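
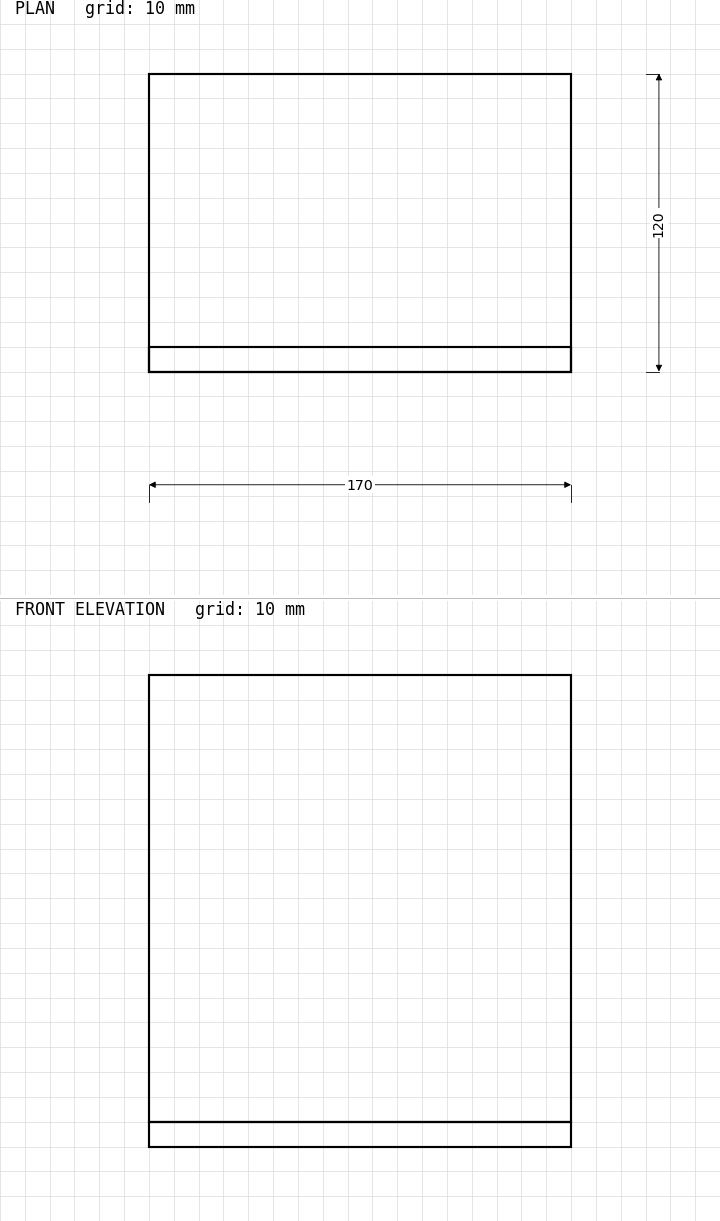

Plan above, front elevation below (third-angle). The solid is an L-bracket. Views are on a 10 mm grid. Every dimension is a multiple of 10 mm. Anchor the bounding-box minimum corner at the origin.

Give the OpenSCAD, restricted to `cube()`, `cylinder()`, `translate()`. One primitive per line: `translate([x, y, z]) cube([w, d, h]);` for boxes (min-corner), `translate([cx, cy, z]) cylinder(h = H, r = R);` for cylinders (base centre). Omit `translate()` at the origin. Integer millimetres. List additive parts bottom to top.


cube([170, 120, 10]);
translate([0, 0, 10]) cube([170, 10, 180]);


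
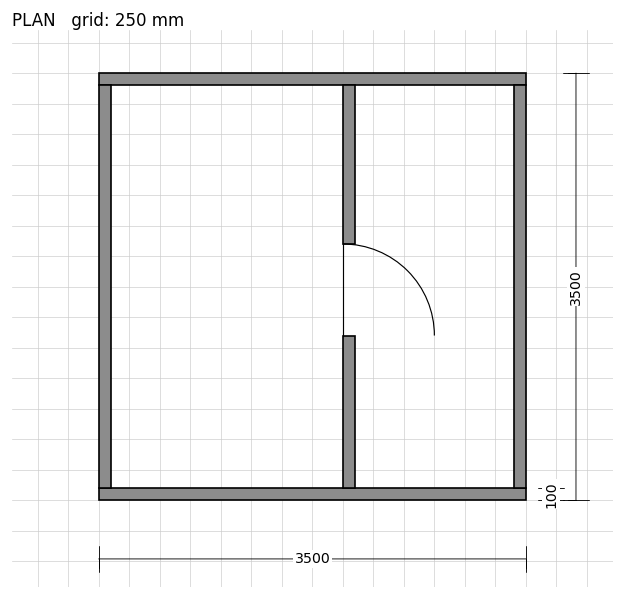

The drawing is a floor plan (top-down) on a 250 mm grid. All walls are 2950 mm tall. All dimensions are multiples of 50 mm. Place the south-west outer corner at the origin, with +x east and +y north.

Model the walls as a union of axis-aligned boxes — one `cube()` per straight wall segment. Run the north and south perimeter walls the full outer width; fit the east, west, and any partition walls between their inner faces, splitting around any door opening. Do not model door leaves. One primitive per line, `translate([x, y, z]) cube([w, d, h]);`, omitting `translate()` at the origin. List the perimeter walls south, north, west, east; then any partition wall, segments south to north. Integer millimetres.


cube([3500, 100, 2950]);
translate([0, 3400, 0]) cube([3500, 100, 2950]);
translate([0, 100, 0]) cube([100, 3300, 2950]);
translate([3400, 100, 0]) cube([100, 3300, 2950]);
translate([2000, 100, 0]) cube([100, 1250, 2950]);
translate([2000, 2100, 0]) cube([100, 1300, 2950]);


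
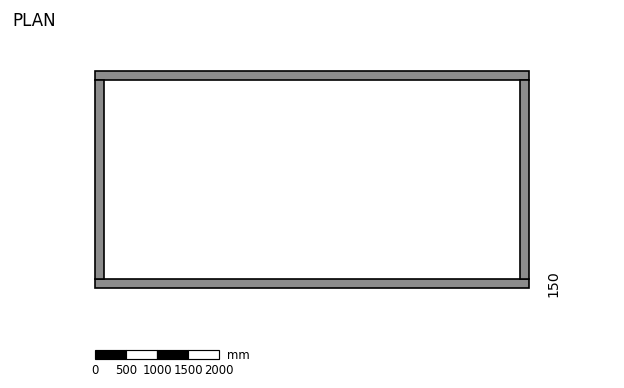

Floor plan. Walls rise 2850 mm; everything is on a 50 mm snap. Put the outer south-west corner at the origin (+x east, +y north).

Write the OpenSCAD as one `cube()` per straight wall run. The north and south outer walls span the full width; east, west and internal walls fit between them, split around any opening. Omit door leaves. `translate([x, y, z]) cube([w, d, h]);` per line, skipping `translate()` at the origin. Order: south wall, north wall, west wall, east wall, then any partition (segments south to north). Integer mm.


cube([7000, 150, 2850]);
translate([0, 3350, 0]) cube([7000, 150, 2850]);
translate([0, 150, 0]) cube([150, 3200, 2850]);
translate([6850, 150, 0]) cube([150, 3200, 2850]);


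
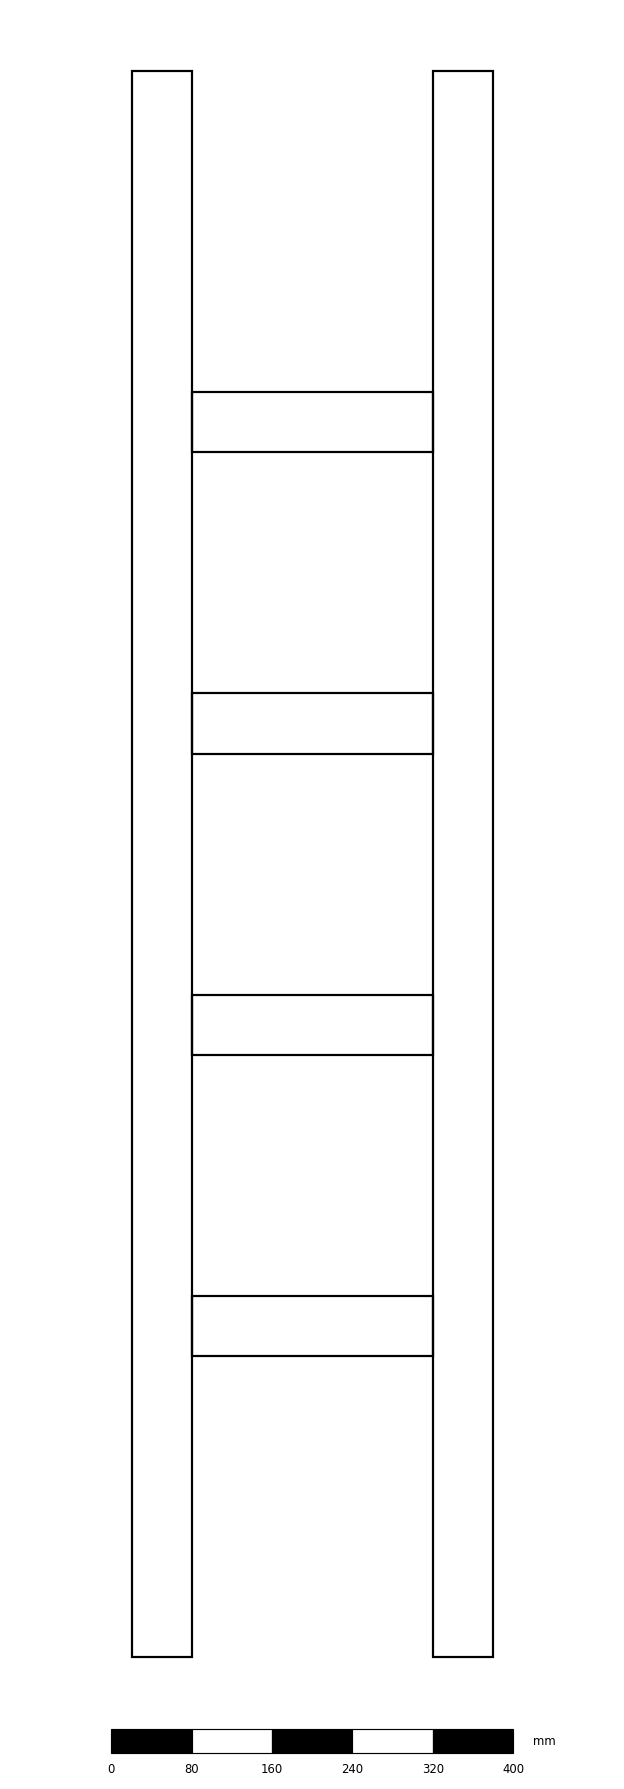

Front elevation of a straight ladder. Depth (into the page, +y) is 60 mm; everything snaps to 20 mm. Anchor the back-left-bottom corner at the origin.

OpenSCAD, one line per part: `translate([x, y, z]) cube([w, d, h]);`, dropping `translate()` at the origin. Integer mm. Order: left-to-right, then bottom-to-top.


cube([60, 60, 1580]);
translate([60, 0, 300]) cube([240, 60, 60]);
translate([60, 0, 600]) cube([240, 60, 60]);
translate([60, 0, 900]) cube([240, 60, 60]);
translate([60, 0, 1200]) cube([240, 60, 60]);
translate([300, 0, 0]) cube([60, 60, 1580]);


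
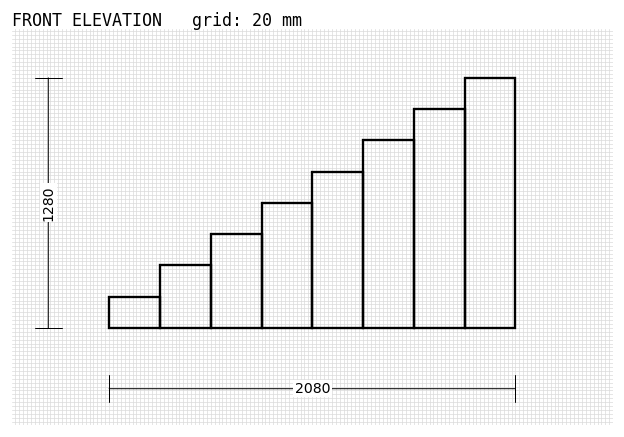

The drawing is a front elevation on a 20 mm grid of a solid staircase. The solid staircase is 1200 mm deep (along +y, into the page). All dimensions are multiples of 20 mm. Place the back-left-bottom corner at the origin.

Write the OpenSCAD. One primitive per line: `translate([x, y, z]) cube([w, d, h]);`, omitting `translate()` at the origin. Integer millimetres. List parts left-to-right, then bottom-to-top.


cube([260, 1200, 160]);
translate([260, 0, 0]) cube([260, 1200, 320]);
translate([520, 0, 0]) cube([260, 1200, 480]);
translate([780, 0, 0]) cube([260, 1200, 640]);
translate([1040, 0, 0]) cube([260, 1200, 800]);
translate([1300, 0, 0]) cube([260, 1200, 960]);
translate([1560, 0, 0]) cube([260, 1200, 1120]);
translate([1820, 0, 0]) cube([260, 1200, 1280]);


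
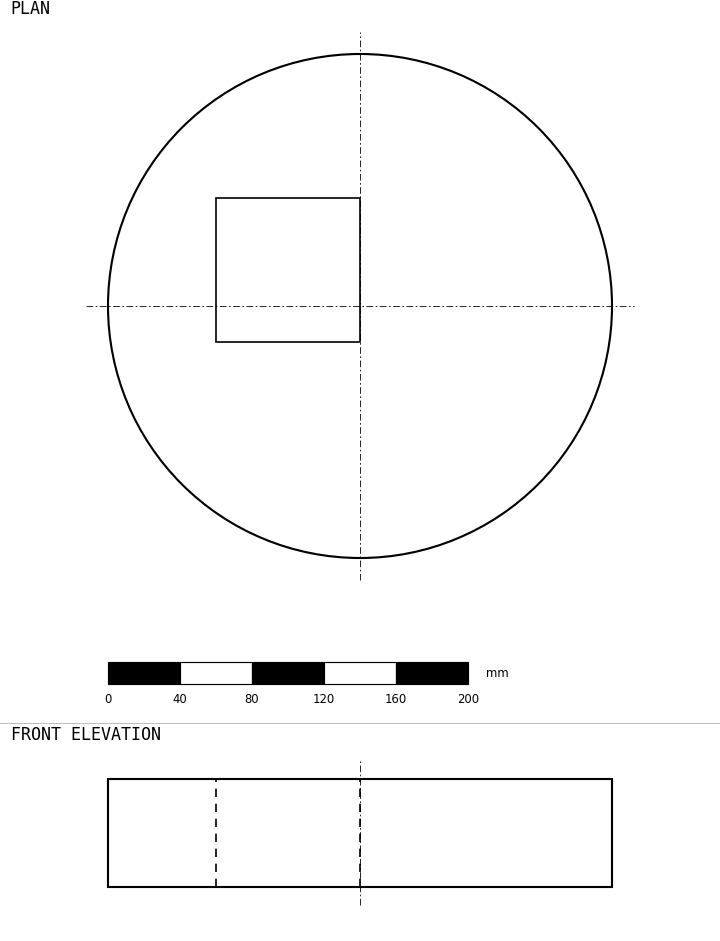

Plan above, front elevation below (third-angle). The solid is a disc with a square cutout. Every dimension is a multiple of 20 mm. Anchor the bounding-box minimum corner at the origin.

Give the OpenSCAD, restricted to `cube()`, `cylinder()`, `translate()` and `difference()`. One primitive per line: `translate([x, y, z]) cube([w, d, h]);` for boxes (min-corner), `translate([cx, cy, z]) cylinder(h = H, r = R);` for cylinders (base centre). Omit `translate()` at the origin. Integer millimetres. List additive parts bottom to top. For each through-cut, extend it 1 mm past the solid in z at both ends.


difference() {
  translate([140, 140, 0]) cylinder(h = 60, r = 140);
  translate([60, 120, -1]) cube([80, 80, 62]);
}


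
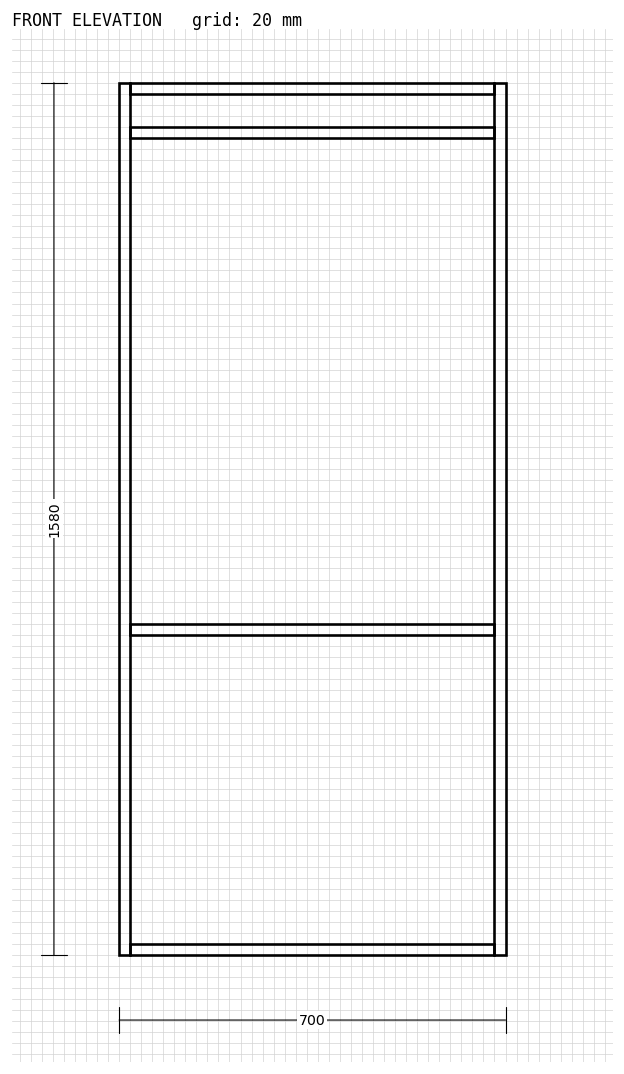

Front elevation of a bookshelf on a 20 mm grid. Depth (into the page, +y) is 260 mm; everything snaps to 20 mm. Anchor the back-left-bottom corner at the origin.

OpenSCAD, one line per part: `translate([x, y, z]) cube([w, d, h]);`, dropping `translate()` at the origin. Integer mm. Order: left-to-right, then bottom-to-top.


cube([20, 260, 1580]);
translate([20, 0, 0]) cube([660, 260, 20]);
translate([20, 0, 580]) cube([660, 260, 20]);
translate([20, 0, 1480]) cube([660, 260, 20]);
translate([20, 0, 1560]) cube([660, 260, 20]);
translate([680, 0, 0]) cube([20, 260, 1580]);


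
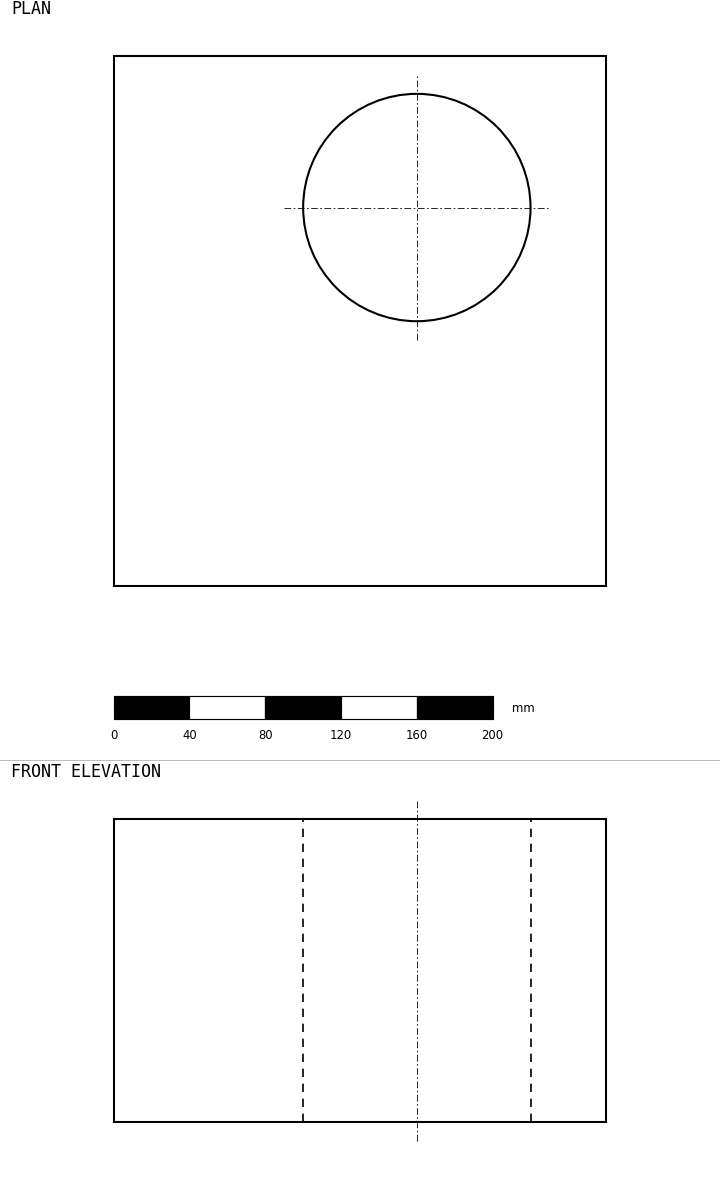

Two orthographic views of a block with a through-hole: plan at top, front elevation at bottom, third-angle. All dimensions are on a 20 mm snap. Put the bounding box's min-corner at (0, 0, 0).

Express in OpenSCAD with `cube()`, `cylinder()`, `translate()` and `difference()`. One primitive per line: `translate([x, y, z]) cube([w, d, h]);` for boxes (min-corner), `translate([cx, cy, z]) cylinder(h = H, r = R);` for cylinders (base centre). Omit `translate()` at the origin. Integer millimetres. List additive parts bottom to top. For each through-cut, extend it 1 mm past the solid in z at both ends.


difference() {
  cube([260, 280, 160]);
  translate([160, 200, -1]) cylinder(h = 162, r = 60);
}


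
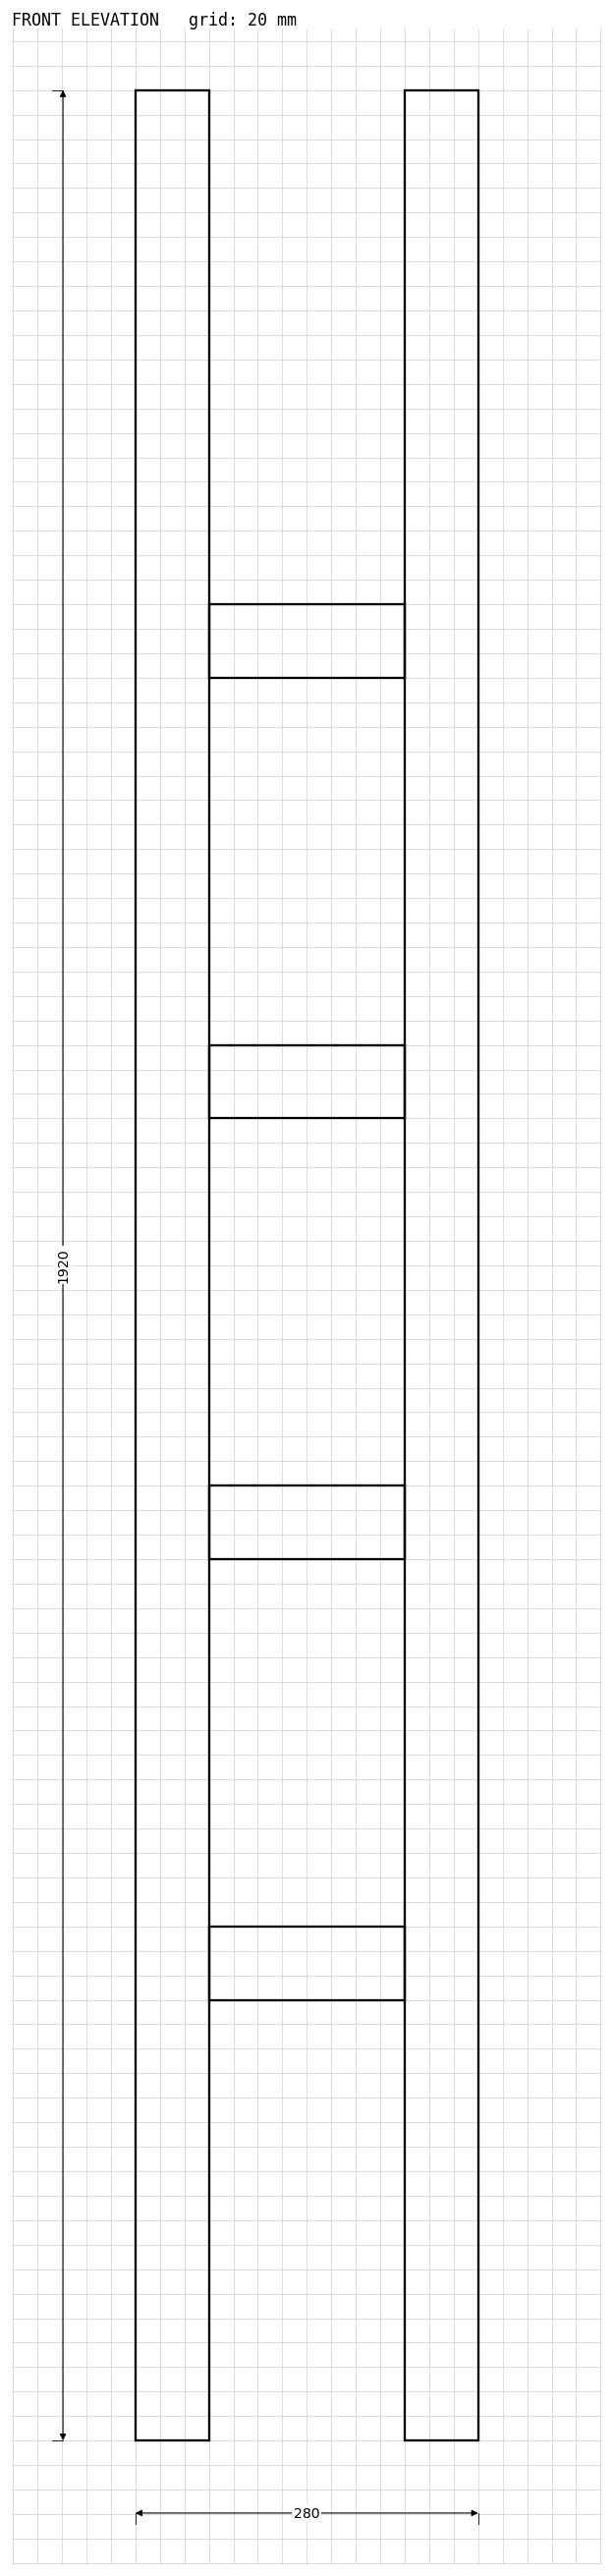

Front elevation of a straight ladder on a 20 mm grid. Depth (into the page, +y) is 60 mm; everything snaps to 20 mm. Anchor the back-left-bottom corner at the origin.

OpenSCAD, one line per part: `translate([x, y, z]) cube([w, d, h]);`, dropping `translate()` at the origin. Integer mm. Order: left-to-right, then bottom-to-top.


cube([60, 60, 1920]);
translate([60, 0, 360]) cube([160, 60, 60]);
translate([60, 0, 720]) cube([160, 60, 60]);
translate([60, 0, 1080]) cube([160, 60, 60]);
translate([60, 0, 1440]) cube([160, 60, 60]);
translate([220, 0, 0]) cube([60, 60, 1920]);


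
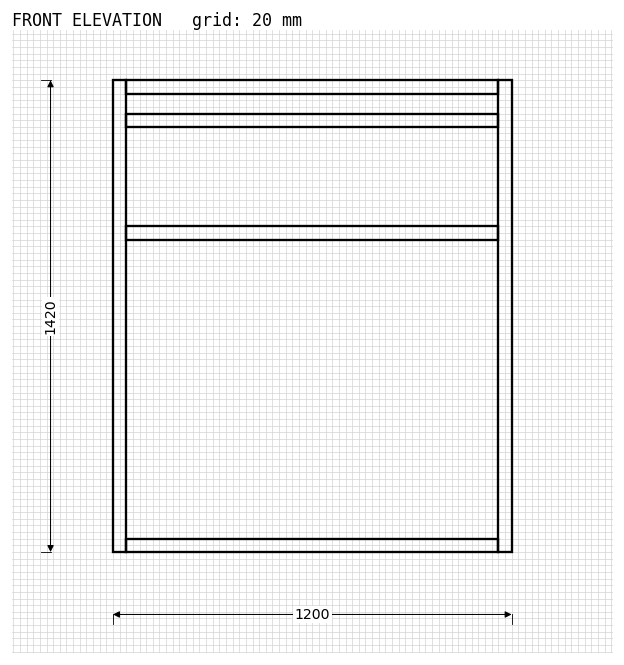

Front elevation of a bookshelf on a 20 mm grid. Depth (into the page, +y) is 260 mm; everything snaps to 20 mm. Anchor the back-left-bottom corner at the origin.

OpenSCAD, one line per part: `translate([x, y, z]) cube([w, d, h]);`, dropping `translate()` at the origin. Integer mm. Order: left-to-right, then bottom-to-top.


cube([40, 260, 1420]);
translate([40, 0, 0]) cube([1120, 260, 40]);
translate([40, 0, 940]) cube([1120, 260, 40]);
translate([40, 0, 1280]) cube([1120, 260, 40]);
translate([40, 0, 1380]) cube([1120, 260, 40]);
translate([1160, 0, 0]) cube([40, 260, 1420]);


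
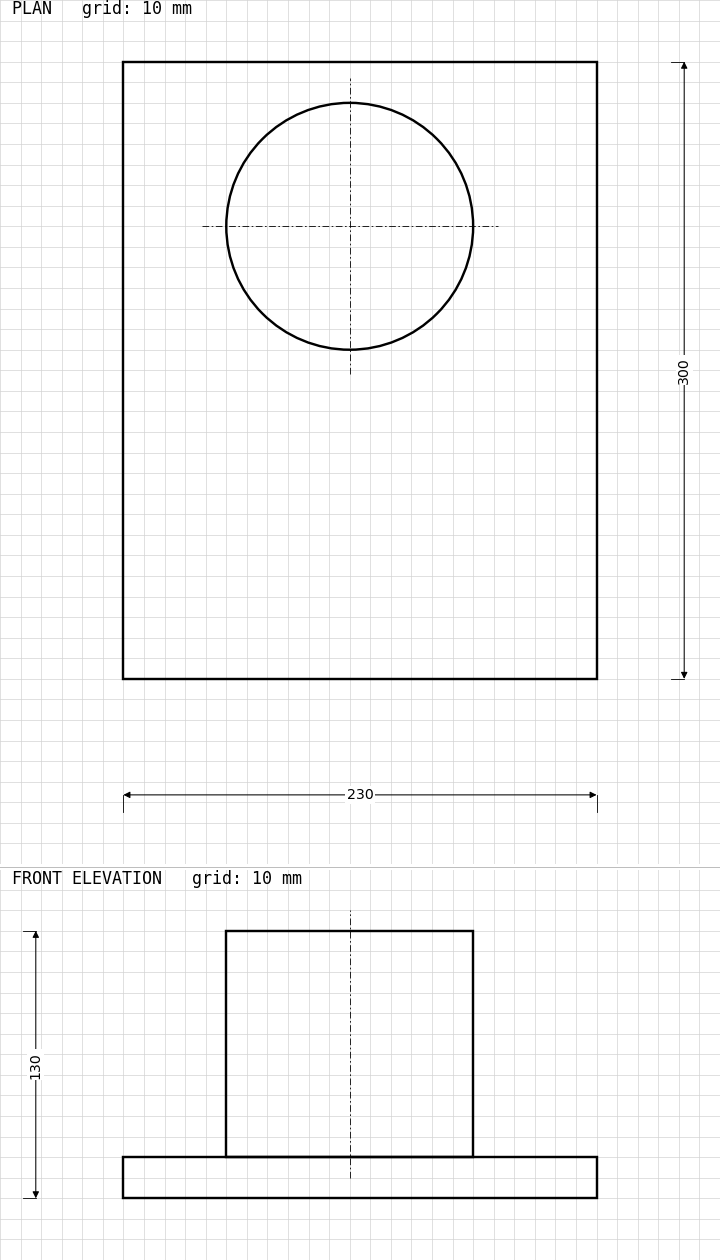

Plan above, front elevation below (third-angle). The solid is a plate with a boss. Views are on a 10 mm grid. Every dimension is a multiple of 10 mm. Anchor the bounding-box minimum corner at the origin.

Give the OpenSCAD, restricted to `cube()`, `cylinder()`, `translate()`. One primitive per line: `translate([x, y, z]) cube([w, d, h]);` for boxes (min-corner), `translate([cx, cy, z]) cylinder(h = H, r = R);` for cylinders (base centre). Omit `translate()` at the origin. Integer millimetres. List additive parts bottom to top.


cube([230, 300, 20]);
translate([110, 220, 20]) cylinder(h = 110, r = 60);


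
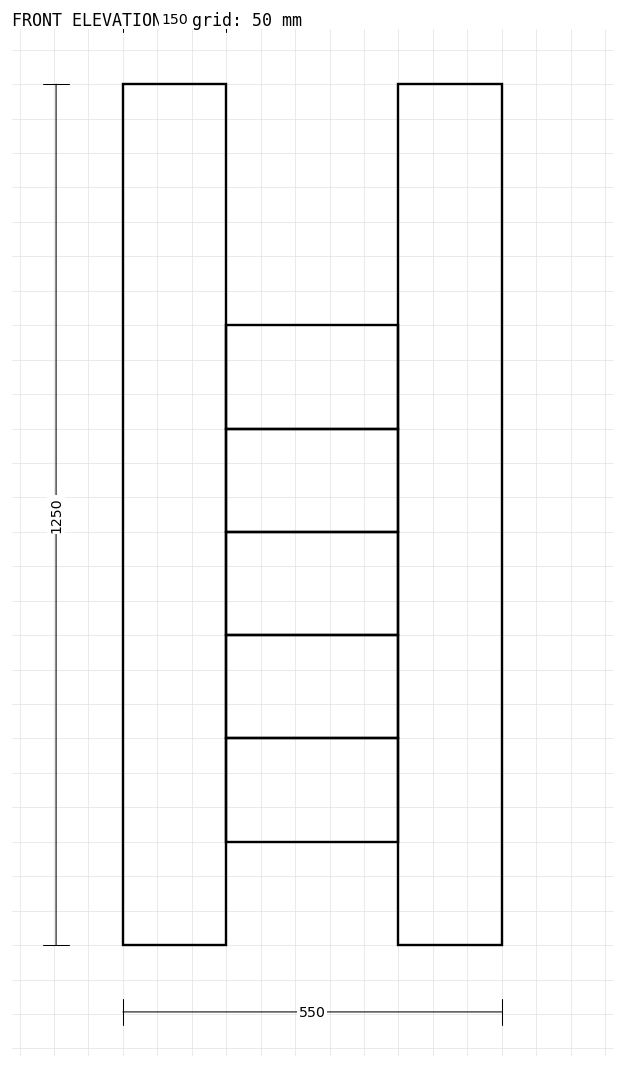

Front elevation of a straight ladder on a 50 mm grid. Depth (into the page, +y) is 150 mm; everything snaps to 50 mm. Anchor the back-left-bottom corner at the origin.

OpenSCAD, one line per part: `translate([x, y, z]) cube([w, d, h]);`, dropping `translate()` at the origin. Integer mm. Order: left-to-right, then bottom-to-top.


cube([150, 150, 1250]);
translate([150, 0, 150]) cube([250, 150, 150]);
translate([150, 0, 300]) cube([250, 150, 150]);
translate([150, 0, 450]) cube([250, 150, 150]);
translate([150, 0, 600]) cube([250, 150, 150]);
translate([150, 0, 750]) cube([250, 150, 150]);
translate([400, 0, 0]) cube([150, 150, 1250]);


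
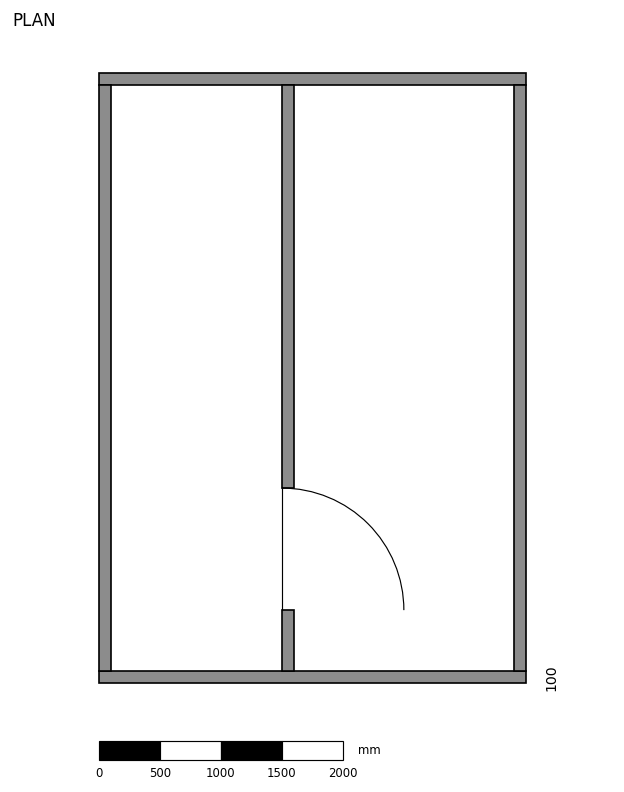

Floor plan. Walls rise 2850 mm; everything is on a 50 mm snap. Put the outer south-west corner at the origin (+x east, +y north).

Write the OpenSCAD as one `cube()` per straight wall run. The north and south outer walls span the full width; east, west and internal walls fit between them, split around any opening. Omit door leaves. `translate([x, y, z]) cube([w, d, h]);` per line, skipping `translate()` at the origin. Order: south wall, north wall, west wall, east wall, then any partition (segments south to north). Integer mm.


cube([3500, 100, 2850]);
translate([0, 4900, 0]) cube([3500, 100, 2850]);
translate([0, 100, 0]) cube([100, 4800, 2850]);
translate([3400, 100, 0]) cube([100, 4800, 2850]);
translate([1500, 100, 0]) cube([100, 500, 2850]);
translate([1500, 1600, 0]) cube([100, 3300, 2850]);


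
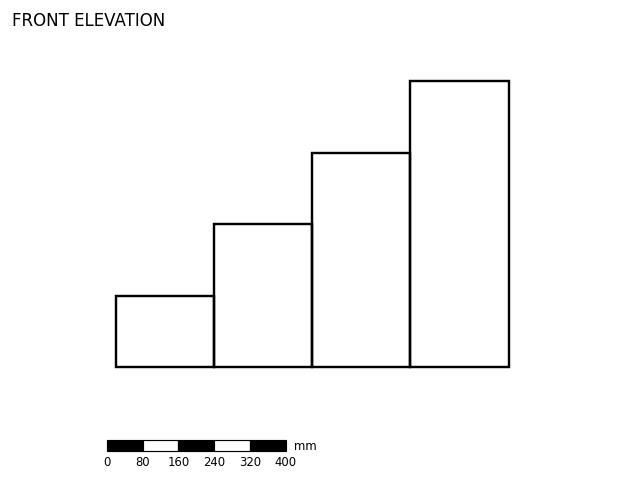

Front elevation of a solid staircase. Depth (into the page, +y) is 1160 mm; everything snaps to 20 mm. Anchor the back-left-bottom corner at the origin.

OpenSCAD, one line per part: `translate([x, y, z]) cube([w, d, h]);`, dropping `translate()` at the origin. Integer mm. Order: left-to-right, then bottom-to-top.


cube([220, 1160, 160]);
translate([220, 0, 0]) cube([220, 1160, 320]);
translate([440, 0, 0]) cube([220, 1160, 480]);
translate([660, 0, 0]) cube([220, 1160, 640]);


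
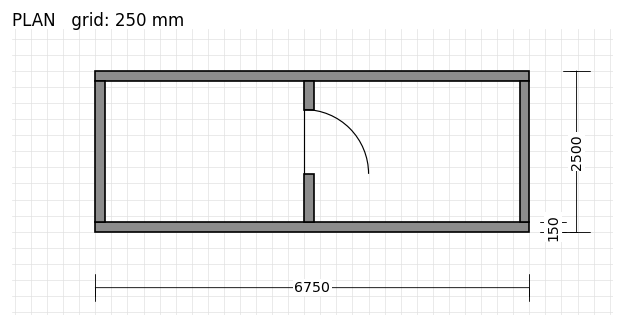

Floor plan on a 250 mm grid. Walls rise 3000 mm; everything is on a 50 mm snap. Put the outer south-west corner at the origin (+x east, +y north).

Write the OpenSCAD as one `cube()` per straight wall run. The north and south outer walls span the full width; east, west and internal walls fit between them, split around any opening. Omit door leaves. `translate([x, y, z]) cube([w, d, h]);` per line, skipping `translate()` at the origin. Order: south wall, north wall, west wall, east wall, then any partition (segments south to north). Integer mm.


cube([6750, 150, 3000]);
translate([0, 2350, 0]) cube([6750, 150, 3000]);
translate([0, 150, 0]) cube([150, 2200, 3000]);
translate([6600, 150, 0]) cube([150, 2200, 3000]);
translate([3250, 150, 0]) cube([150, 750, 3000]);
translate([3250, 1900, 0]) cube([150, 450, 3000]);


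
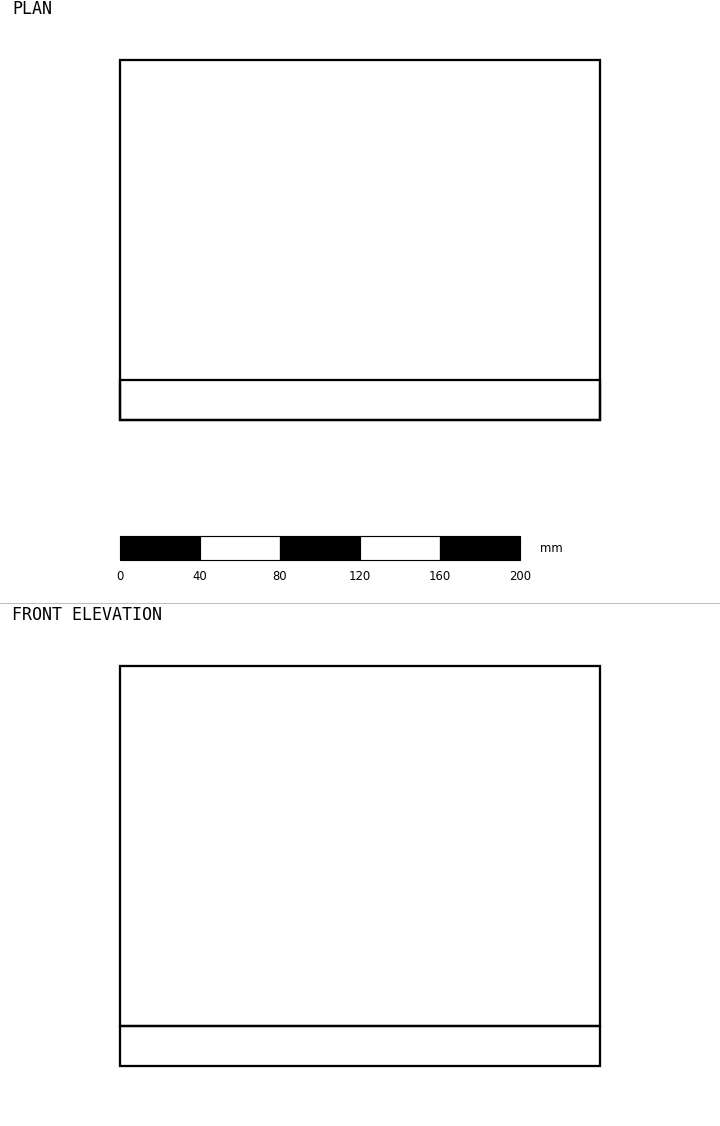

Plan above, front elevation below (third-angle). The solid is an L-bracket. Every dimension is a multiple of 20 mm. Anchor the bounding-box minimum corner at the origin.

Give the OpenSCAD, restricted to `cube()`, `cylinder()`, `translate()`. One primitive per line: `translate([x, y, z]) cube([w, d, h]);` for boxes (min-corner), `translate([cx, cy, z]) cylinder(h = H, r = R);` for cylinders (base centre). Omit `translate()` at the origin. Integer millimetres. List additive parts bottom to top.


cube([240, 180, 20]);
translate([0, 0, 20]) cube([240, 20, 180]);


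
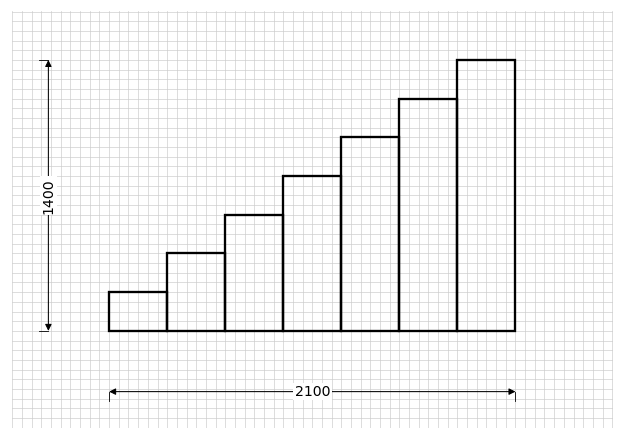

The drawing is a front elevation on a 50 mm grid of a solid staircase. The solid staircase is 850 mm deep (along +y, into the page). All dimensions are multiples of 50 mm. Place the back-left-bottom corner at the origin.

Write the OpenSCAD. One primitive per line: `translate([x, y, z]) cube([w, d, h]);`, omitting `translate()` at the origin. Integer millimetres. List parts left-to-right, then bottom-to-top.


cube([300, 850, 200]);
translate([300, 0, 0]) cube([300, 850, 400]);
translate([600, 0, 0]) cube([300, 850, 600]);
translate([900, 0, 0]) cube([300, 850, 800]);
translate([1200, 0, 0]) cube([300, 850, 1000]);
translate([1500, 0, 0]) cube([300, 850, 1200]);
translate([1800, 0, 0]) cube([300, 850, 1400]);


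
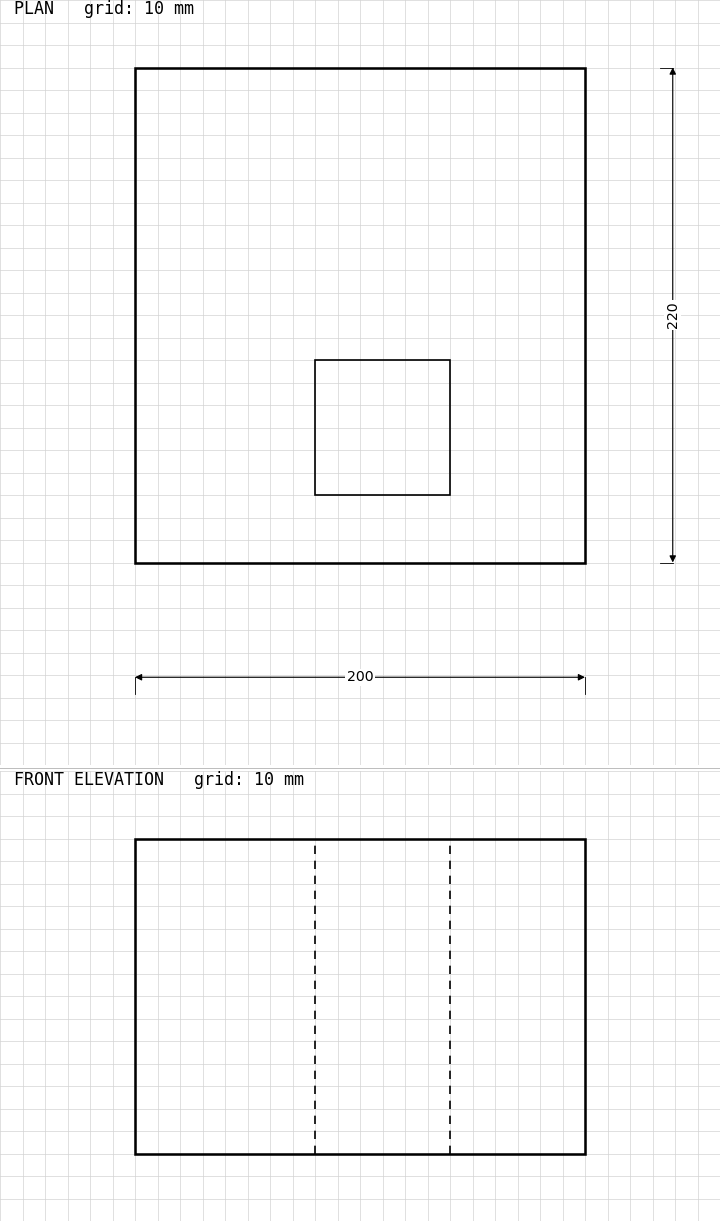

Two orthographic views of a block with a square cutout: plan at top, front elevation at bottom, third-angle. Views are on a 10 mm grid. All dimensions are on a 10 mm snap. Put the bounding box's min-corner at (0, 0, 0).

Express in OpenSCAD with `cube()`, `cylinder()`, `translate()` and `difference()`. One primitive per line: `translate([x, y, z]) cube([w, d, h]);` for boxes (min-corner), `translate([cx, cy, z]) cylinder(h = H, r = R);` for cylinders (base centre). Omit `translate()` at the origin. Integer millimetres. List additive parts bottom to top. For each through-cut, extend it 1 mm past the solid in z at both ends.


difference() {
  cube([200, 220, 140]);
  translate([80, 30, -1]) cube([60, 60, 142]);
}


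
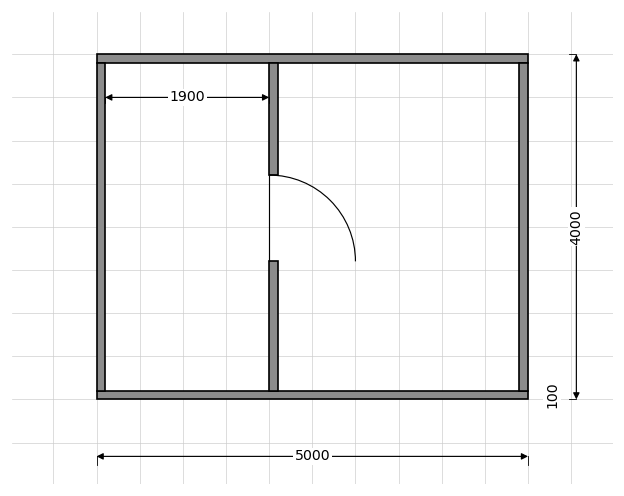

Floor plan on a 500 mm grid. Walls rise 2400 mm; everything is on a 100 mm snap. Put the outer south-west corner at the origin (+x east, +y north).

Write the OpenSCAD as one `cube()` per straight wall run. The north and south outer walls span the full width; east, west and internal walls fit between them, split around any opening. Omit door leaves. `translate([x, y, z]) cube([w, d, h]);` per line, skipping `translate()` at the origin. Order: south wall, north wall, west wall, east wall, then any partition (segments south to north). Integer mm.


cube([5000, 100, 2400]);
translate([0, 3900, 0]) cube([5000, 100, 2400]);
translate([0, 100, 0]) cube([100, 3800, 2400]);
translate([4900, 100, 0]) cube([100, 3800, 2400]);
translate([2000, 100, 0]) cube([100, 1500, 2400]);
translate([2000, 2600, 0]) cube([100, 1300, 2400]);


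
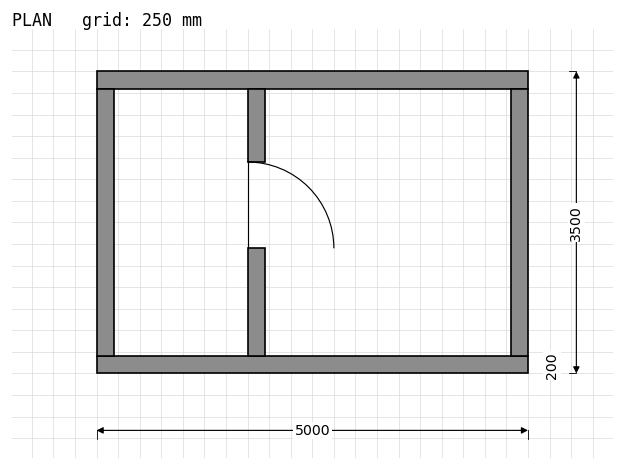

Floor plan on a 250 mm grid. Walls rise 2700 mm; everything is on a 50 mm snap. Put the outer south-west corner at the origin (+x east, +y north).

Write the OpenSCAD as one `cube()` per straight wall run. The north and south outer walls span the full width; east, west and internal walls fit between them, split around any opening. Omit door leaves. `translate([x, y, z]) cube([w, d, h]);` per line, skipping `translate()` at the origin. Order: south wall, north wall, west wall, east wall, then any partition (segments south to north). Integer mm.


cube([5000, 200, 2700]);
translate([0, 3300, 0]) cube([5000, 200, 2700]);
translate([0, 200, 0]) cube([200, 3100, 2700]);
translate([4800, 200, 0]) cube([200, 3100, 2700]);
translate([1750, 200, 0]) cube([200, 1250, 2700]);
translate([1750, 2450, 0]) cube([200, 850, 2700]);


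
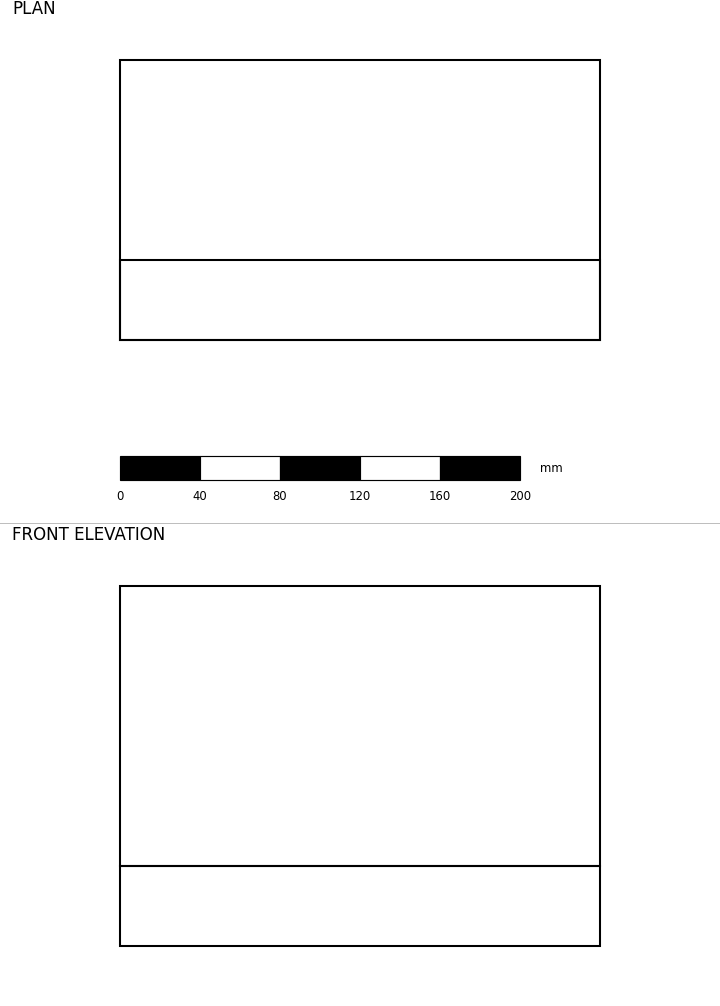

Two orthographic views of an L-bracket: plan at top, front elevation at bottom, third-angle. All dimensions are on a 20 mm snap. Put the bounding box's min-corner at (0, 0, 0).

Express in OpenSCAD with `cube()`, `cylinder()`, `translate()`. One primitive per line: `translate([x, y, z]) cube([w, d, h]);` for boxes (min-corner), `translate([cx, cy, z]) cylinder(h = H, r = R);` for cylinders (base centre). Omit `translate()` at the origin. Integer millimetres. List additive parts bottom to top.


cube([240, 140, 40]);
translate([0, 0, 40]) cube([240, 40, 140]);


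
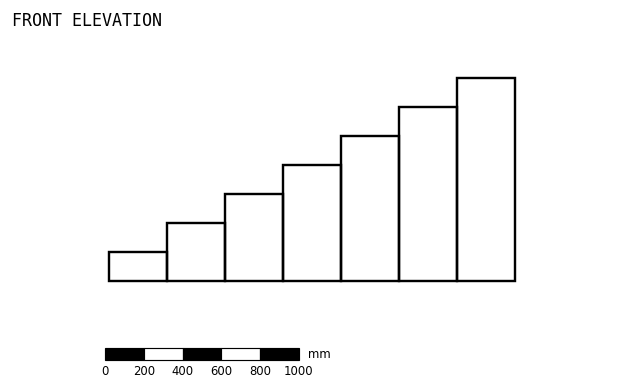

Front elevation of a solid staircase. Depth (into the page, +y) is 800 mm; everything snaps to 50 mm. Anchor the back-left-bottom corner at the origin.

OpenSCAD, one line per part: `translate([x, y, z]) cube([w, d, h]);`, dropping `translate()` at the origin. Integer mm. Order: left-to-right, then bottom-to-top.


cube([300, 800, 150]);
translate([300, 0, 0]) cube([300, 800, 300]);
translate([600, 0, 0]) cube([300, 800, 450]);
translate([900, 0, 0]) cube([300, 800, 600]);
translate([1200, 0, 0]) cube([300, 800, 750]);
translate([1500, 0, 0]) cube([300, 800, 900]);
translate([1800, 0, 0]) cube([300, 800, 1050]);


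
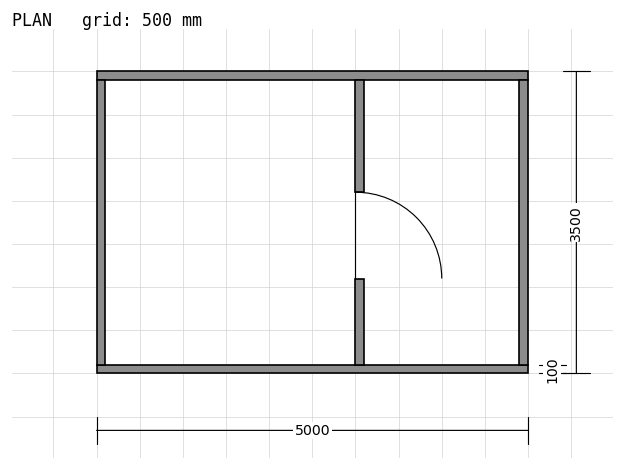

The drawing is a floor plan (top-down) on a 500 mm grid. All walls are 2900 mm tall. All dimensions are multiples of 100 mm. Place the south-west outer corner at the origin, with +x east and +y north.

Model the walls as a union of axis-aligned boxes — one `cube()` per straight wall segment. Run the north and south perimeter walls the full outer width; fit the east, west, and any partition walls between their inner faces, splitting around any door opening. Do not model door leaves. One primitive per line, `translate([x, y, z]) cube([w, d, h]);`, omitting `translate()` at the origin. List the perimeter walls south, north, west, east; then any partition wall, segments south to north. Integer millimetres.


cube([5000, 100, 2900]);
translate([0, 3400, 0]) cube([5000, 100, 2900]);
translate([0, 100, 0]) cube([100, 3300, 2900]);
translate([4900, 100, 0]) cube([100, 3300, 2900]);
translate([3000, 100, 0]) cube([100, 1000, 2900]);
translate([3000, 2100, 0]) cube([100, 1300, 2900]);


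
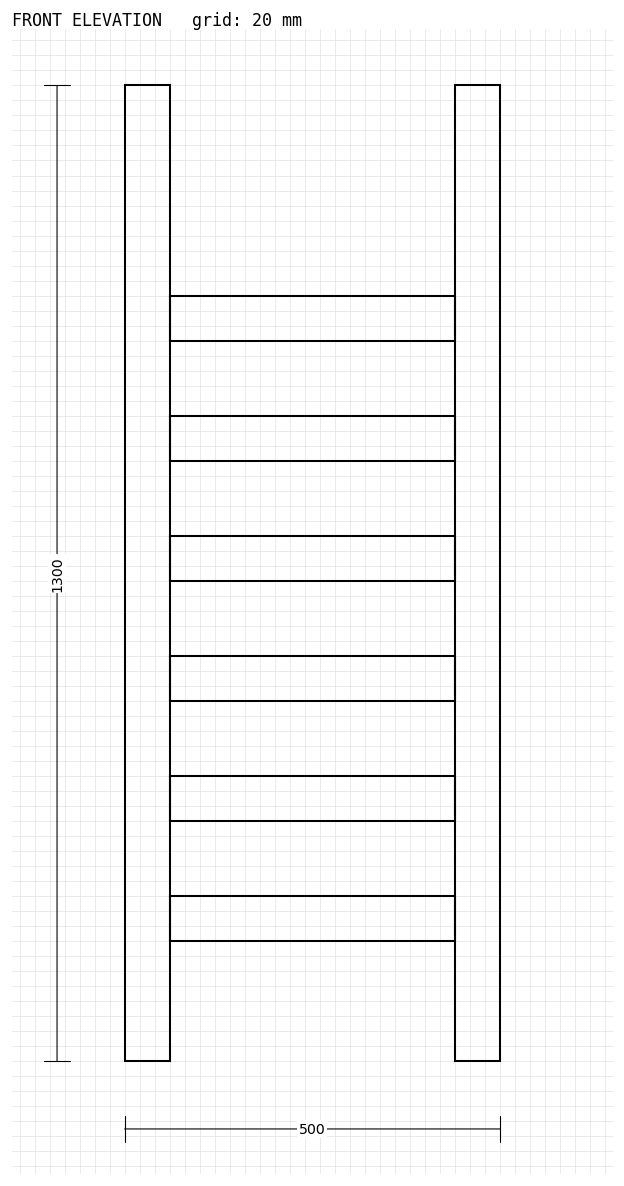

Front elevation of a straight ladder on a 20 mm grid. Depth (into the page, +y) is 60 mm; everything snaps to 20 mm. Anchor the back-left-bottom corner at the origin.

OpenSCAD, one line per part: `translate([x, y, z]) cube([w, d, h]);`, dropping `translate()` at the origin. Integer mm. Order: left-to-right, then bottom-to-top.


cube([60, 60, 1300]);
translate([60, 0, 160]) cube([380, 60, 60]);
translate([60, 0, 320]) cube([380, 60, 60]);
translate([60, 0, 480]) cube([380, 60, 60]);
translate([60, 0, 640]) cube([380, 60, 60]);
translate([60, 0, 800]) cube([380, 60, 60]);
translate([60, 0, 960]) cube([380, 60, 60]);
translate([440, 0, 0]) cube([60, 60, 1300]);


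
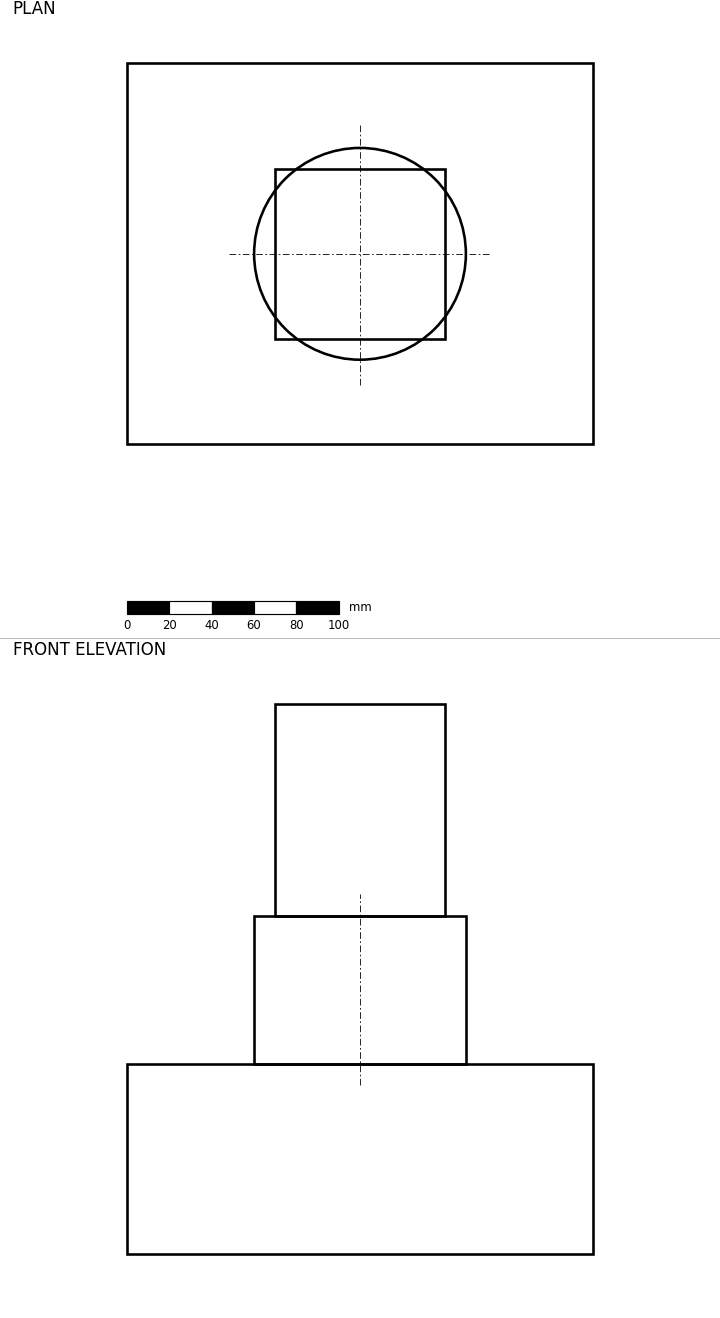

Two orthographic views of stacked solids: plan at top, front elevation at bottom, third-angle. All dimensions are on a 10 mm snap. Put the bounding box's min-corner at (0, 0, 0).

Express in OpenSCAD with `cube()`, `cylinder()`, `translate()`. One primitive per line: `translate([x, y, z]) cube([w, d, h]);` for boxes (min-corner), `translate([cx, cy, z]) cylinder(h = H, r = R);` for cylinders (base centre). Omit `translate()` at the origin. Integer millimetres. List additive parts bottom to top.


cube([220, 180, 90]);
translate([110, 90, 90]) cylinder(h = 70, r = 50);
translate([70, 50, 160]) cube([80, 80, 100]);


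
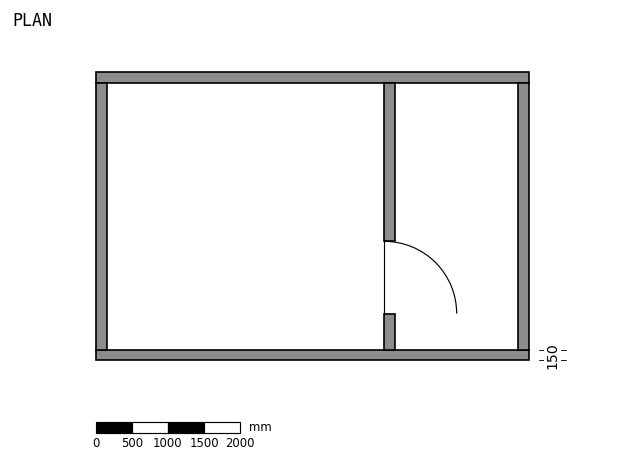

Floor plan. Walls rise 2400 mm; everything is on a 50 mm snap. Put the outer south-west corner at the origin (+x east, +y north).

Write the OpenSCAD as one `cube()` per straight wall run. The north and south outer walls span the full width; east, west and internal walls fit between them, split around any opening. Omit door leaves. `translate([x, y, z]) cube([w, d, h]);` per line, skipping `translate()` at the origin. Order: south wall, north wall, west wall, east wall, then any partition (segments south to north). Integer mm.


cube([6000, 150, 2400]);
translate([0, 3850, 0]) cube([6000, 150, 2400]);
translate([0, 150, 0]) cube([150, 3700, 2400]);
translate([5850, 150, 0]) cube([150, 3700, 2400]);
translate([4000, 150, 0]) cube([150, 500, 2400]);
translate([4000, 1650, 0]) cube([150, 2200, 2400]);


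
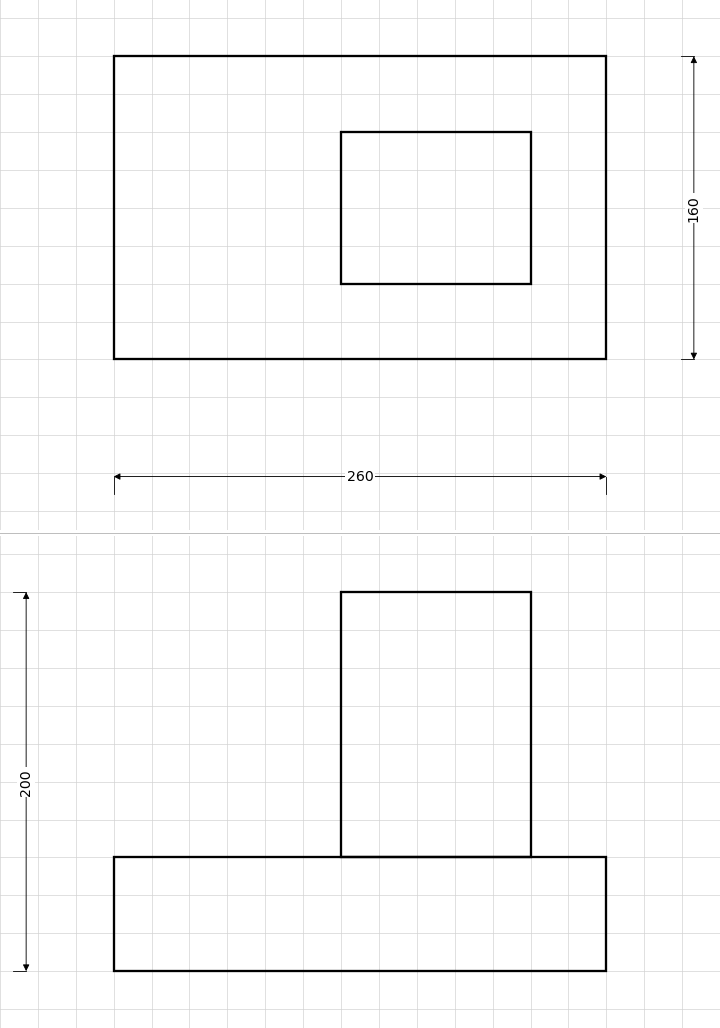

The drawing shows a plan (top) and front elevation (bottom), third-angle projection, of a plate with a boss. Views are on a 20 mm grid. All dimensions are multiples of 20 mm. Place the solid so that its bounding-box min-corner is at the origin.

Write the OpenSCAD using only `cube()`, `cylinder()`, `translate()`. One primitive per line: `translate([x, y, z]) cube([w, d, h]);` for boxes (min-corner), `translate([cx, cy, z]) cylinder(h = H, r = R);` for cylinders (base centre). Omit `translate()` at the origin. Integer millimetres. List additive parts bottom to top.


cube([260, 160, 60]);
translate([120, 40, 60]) cube([100, 80, 140]);


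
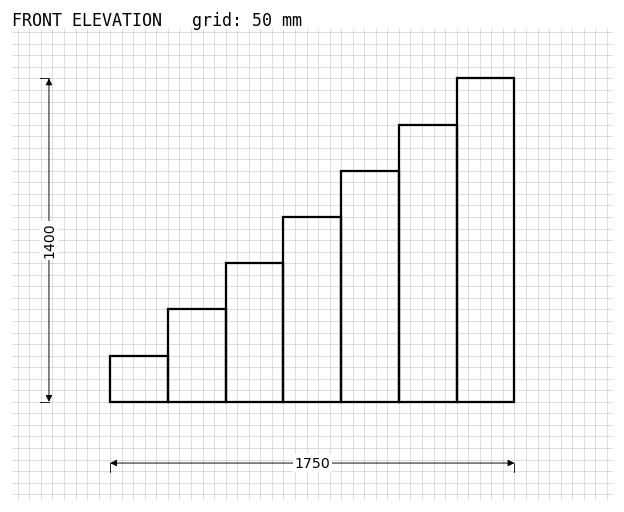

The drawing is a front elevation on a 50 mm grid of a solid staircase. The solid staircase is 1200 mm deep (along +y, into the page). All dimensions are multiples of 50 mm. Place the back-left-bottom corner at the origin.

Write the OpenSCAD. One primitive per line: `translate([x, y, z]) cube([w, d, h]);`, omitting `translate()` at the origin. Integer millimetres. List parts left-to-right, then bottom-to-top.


cube([250, 1200, 200]);
translate([250, 0, 0]) cube([250, 1200, 400]);
translate([500, 0, 0]) cube([250, 1200, 600]);
translate([750, 0, 0]) cube([250, 1200, 800]);
translate([1000, 0, 0]) cube([250, 1200, 1000]);
translate([1250, 0, 0]) cube([250, 1200, 1200]);
translate([1500, 0, 0]) cube([250, 1200, 1400]);


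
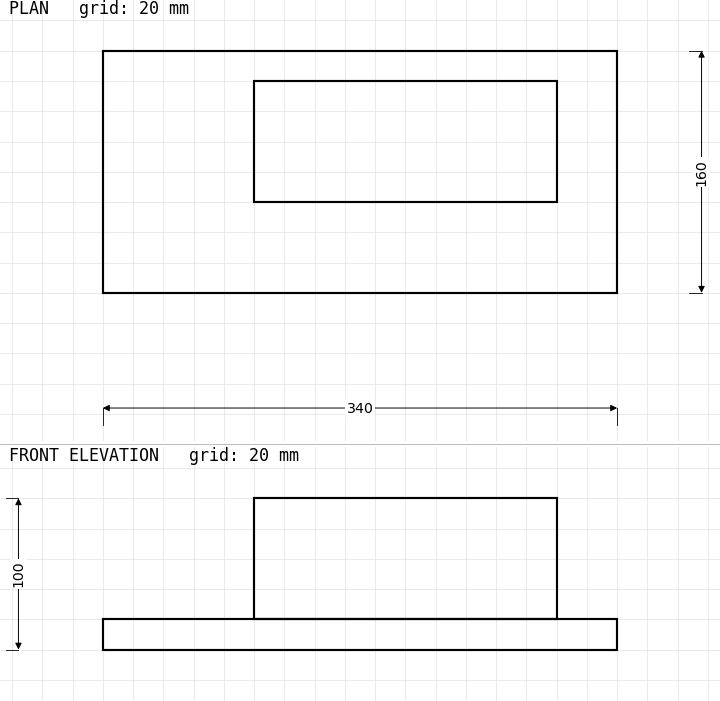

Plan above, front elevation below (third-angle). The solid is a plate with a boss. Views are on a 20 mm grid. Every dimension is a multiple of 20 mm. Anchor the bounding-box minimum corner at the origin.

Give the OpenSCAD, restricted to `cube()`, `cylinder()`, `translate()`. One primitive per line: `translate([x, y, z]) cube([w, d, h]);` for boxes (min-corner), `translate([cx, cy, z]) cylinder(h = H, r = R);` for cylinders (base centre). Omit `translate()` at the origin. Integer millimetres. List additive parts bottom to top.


cube([340, 160, 20]);
translate([100, 60, 20]) cube([200, 80, 80]);


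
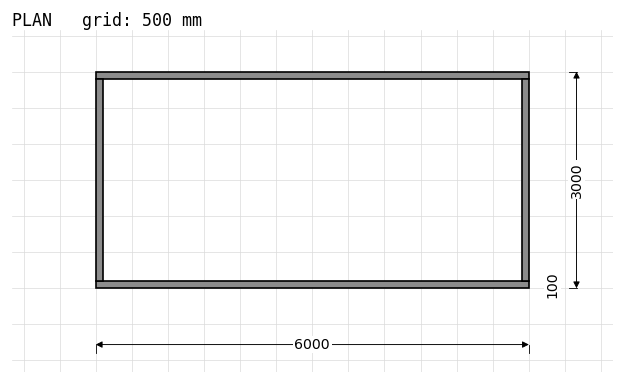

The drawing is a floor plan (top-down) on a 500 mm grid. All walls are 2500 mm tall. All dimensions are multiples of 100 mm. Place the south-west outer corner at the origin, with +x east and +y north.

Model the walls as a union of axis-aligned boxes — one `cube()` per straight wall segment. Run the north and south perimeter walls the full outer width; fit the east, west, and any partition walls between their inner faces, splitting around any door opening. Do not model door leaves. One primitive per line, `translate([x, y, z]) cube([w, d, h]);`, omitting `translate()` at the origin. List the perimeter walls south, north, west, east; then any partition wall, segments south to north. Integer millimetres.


cube([6000, 100, 2500]);
translate([0, 2900, 0]) cube([6000, 100, 2500]);
translate([0, 100, 0]) cube([100, 2800, 2500]);
translate([5900, 100, 0]) cube([100, 2800, 2500]);


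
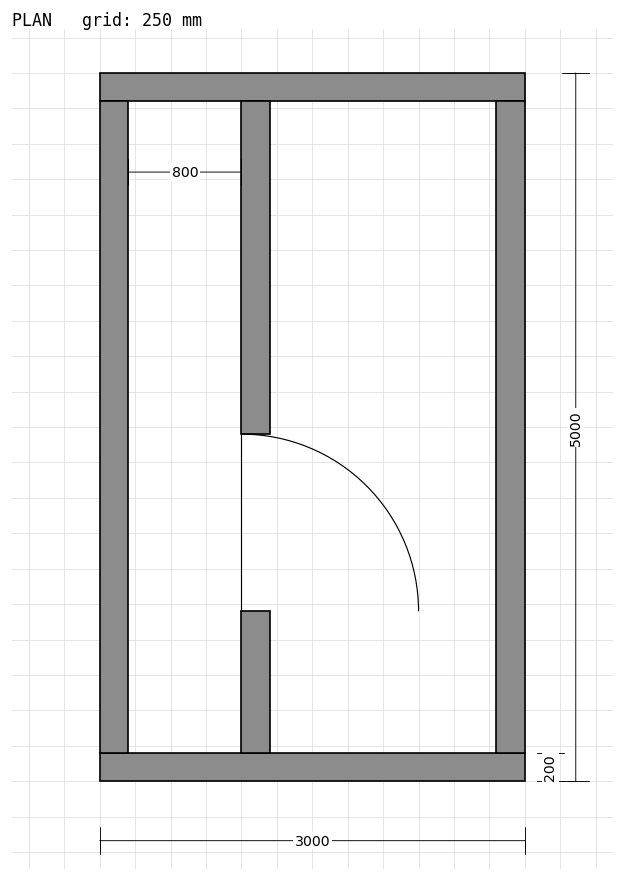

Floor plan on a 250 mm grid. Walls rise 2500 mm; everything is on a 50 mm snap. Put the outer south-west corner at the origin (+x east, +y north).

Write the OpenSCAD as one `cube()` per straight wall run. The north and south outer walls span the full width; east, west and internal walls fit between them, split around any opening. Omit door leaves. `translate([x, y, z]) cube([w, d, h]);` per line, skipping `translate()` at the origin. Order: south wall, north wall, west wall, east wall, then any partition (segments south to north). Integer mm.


cube([3000, 200, 2500]);
translate([0, 4800, 0]) cube([3000, 200, 2500]);
translate([0, 200, 0]) cube([200, 4600, 2500]);
translate([2800, 200, 0]) cube([200, 4600, 2500]);
translate([1000, 200, 0]) cube([200, 1000, 2500]);
translate([1000, 2450, 0]) cube([200, 2350, 2500]);


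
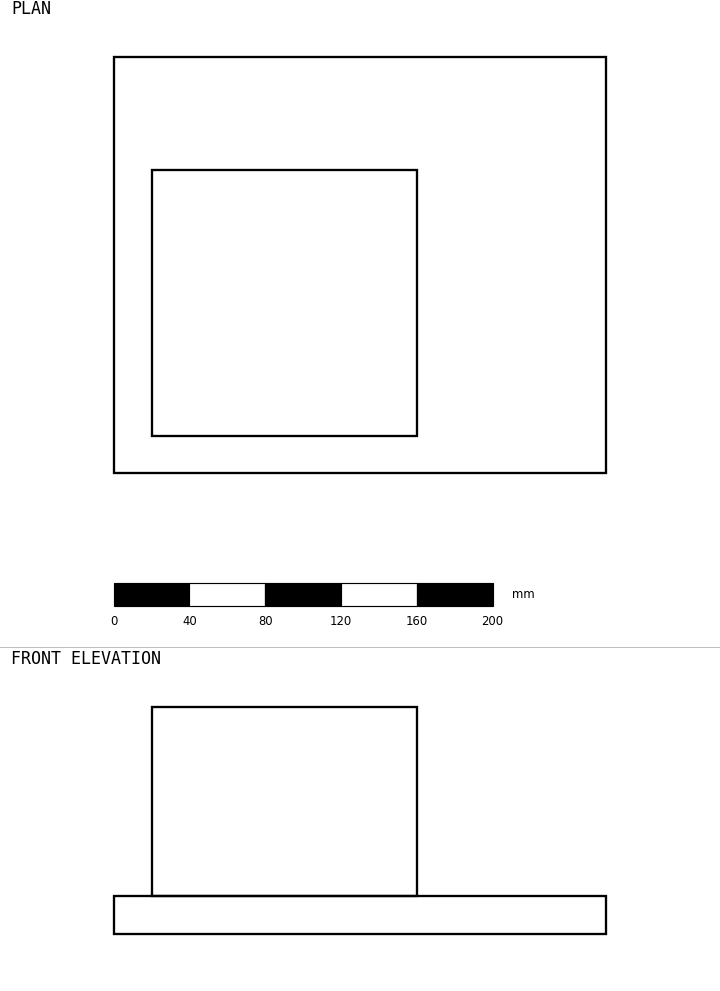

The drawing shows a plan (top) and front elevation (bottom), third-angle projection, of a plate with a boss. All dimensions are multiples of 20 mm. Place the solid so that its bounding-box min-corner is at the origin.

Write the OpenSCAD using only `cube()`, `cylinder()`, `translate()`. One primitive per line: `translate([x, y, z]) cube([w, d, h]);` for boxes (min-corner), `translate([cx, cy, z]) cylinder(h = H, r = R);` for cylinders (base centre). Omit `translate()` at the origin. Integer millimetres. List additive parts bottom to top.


cube([260, 220, 20]);
translate([20, 20, 20]) cube([140, 140, 100]);


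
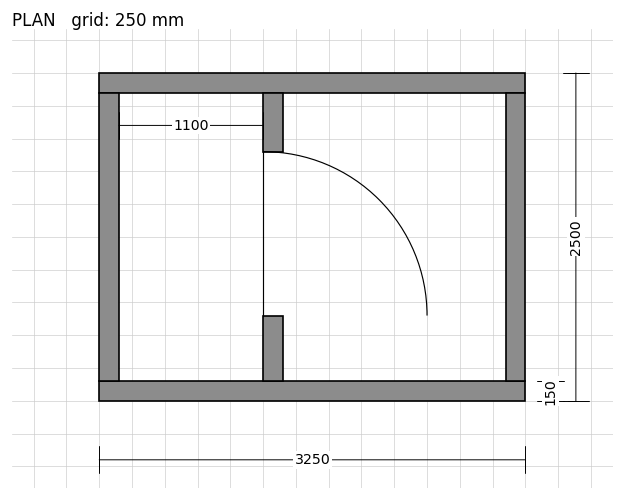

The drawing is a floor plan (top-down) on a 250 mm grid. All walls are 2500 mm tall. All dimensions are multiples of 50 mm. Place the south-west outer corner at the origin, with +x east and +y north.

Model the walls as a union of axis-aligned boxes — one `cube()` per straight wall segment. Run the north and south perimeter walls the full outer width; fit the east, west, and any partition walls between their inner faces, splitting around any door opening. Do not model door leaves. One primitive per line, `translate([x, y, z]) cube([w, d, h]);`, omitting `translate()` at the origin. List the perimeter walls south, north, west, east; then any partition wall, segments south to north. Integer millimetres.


cube([3250, 150, 2500]);
translate([0, 2350, 0]) cube([3250, 150, 2500]);
translate([0, 150, 0]) cube([150, 2200, 2500]);
translate([3100, 150, 0]) cube([150, 2200, 2500]);
translate([1250, 150, 0]) cube([150, 500, 2500]);
translate([1250, 1900, 0]) cube([150, 450, 2500]);


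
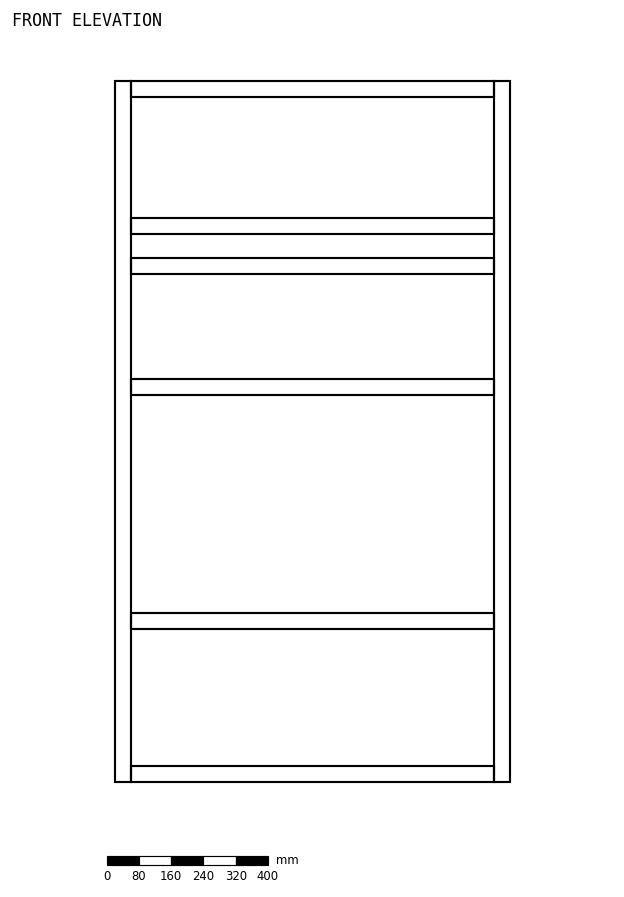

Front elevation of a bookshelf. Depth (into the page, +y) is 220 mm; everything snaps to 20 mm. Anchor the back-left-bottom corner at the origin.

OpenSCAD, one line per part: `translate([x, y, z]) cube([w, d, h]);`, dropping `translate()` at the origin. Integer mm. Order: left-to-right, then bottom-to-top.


cube([40, 220, 1740]);
translate([40, 0, 0]) cube([900, 220, 40]);
translate([40, 0, 380]) cube([900, 220, 40]);
translate([40, 0, 960]) cube([900, 220, 40]);
translate([40, 0, 1260]) cube([900, 220, 40]);
translate([40, 0, 1360]) cube([900, 220, 40]);
translate([40, 0, 1700]) cube([900, 220, 40]);
translate([940, 0, 0]) cube([40, 220, 1740]);


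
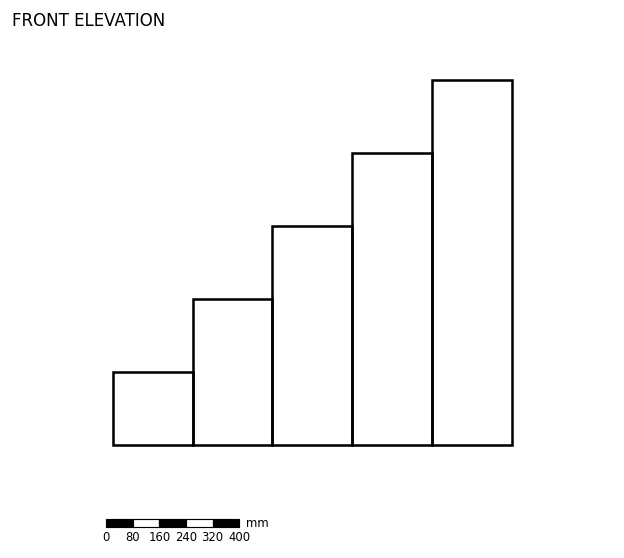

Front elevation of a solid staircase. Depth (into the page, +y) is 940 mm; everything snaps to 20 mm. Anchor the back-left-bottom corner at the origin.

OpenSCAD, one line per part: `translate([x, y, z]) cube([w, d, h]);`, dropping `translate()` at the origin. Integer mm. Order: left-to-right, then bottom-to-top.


cube([240, 940, 220]);
translate([240, 0, 0]) cube([240, 940, 440]);
translate([480, 0, 0]) cube([240, 940, 660]);
translate([720, 0, 0]) cube([240, 940, 880]);
translate([960, 0, 0]) cube([240, 940, 1100]);


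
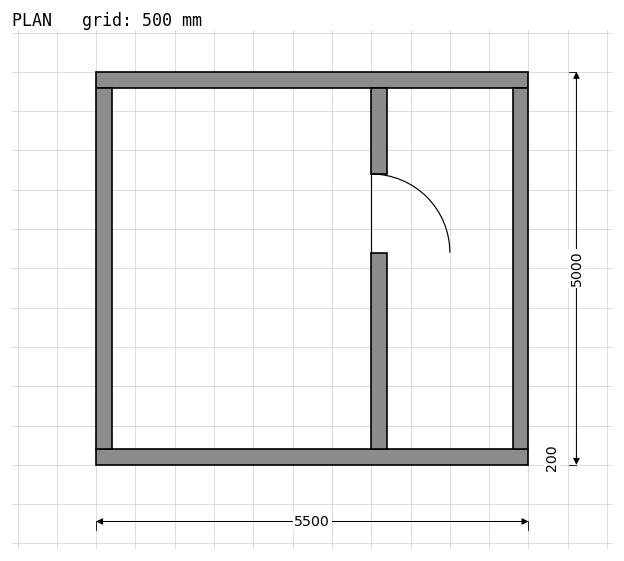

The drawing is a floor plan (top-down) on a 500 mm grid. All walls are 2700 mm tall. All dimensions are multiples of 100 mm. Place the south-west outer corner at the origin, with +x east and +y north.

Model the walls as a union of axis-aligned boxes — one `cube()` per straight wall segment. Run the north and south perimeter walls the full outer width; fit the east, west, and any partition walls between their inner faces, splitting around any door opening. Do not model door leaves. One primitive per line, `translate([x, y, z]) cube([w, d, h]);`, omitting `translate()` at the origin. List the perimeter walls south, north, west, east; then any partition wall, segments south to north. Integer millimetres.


cube([5500, 200, 2700]);
translate([0, 4800, 0]) cube([5500, 200, 2700]);
translate([0, 200, 0]) cube([200, 4600, 2700]);
translate([5300, 200, 0]) cube([200, 4600, 2700]);
translate([3500, 200, 0]) cube([200, 2500, 2700]);
translate([3500, 3700, 0]) cube([200, 1100, 2700]);


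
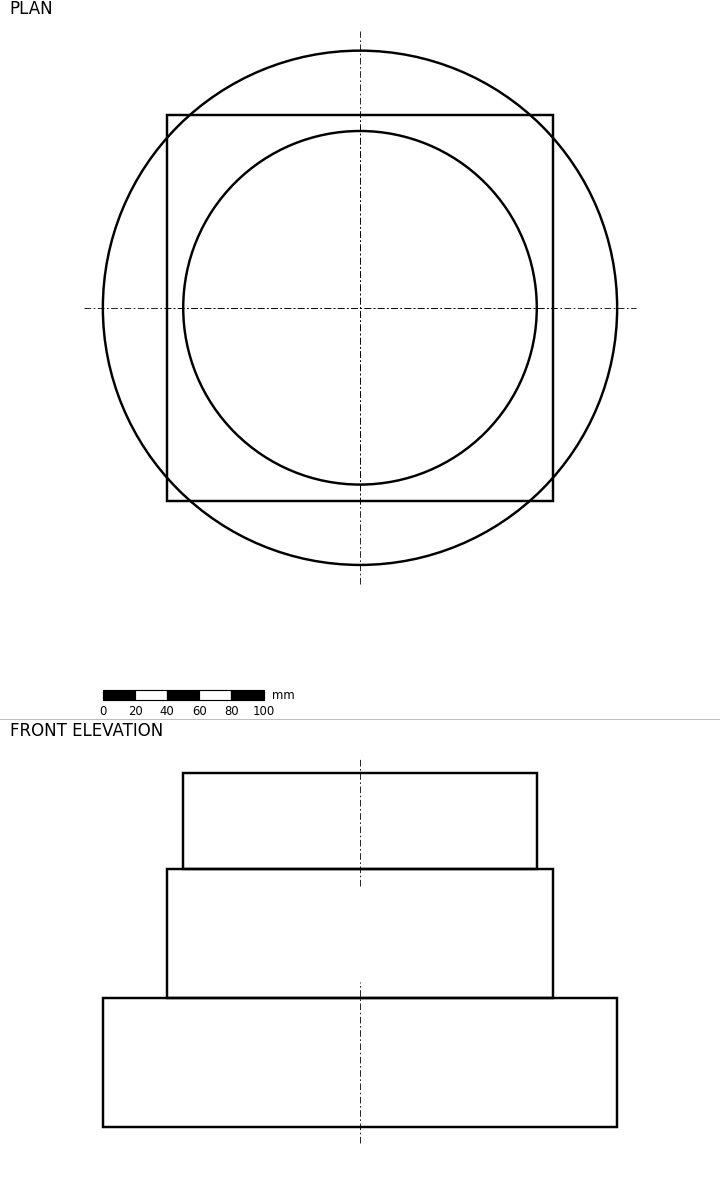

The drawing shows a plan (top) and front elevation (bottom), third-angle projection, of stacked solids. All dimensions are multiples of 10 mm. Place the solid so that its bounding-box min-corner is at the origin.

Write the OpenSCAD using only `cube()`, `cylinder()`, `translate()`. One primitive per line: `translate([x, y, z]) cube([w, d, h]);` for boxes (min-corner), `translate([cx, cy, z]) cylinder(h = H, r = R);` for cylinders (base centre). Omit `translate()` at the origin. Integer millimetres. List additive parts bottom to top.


translate([160, 160, 0]) cylinder(h = 80, r = 160);
translate([40, 40, 80]) cube([240, 240, 80]);
translate([160, 160, 160]) cylinder(h = 60, r = 110);


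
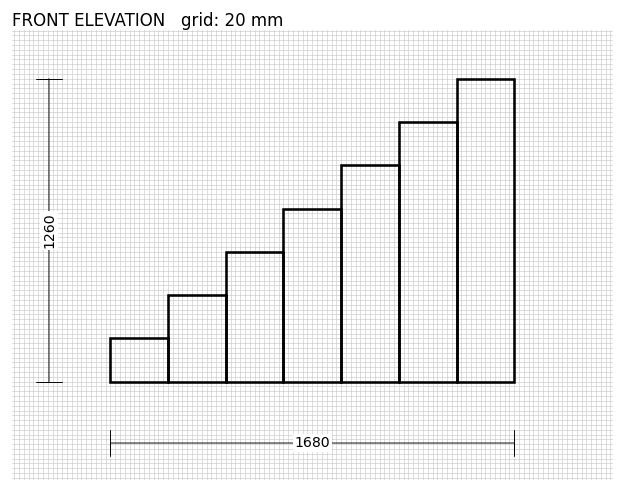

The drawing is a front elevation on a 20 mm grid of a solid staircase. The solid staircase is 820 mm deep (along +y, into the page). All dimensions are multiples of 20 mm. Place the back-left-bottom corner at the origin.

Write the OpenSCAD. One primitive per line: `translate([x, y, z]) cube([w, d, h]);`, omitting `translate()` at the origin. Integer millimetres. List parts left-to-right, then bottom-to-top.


cube([240, 820, 180]);
translate([240, 0, 0]) cube([240, 820, 360]);
translate([480, 0, 0]) cube([240, 820, 540]);
translate([720, 0, 0]) cube([240, 820, 720]);
translate([960, 0, 0]) cube([240, 820, 900]);
translate([1200, 0, 0]) cube([240, 820, 1080]);
translate([1440, 0, 0]) cube([240, 820, 1260]);
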